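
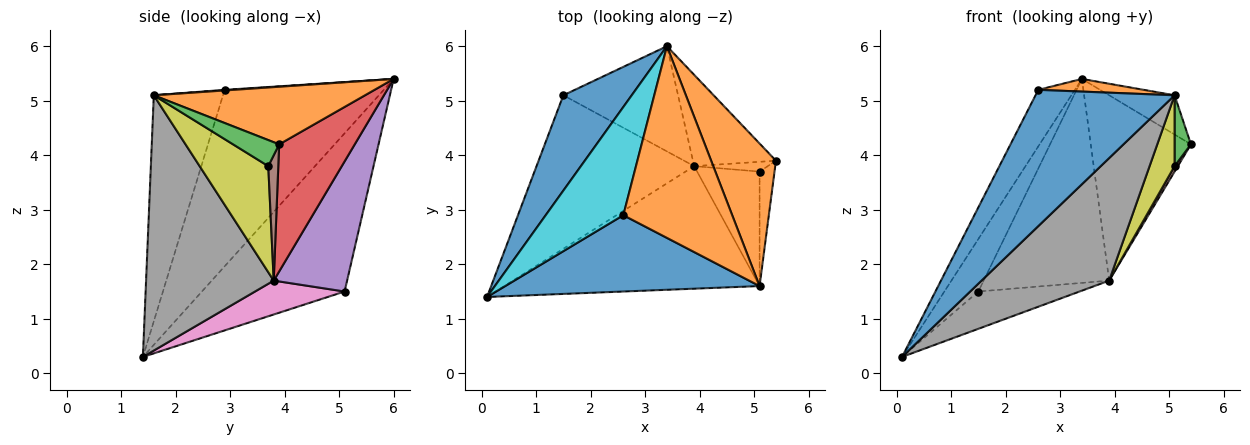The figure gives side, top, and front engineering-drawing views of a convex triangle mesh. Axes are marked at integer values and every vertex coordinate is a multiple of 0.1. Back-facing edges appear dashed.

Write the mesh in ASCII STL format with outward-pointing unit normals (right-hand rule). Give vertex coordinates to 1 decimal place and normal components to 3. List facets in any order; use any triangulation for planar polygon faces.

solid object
 facet normal -0.897 0.214 0.388
  outer loop
   vertex 1.5 5.1 1.5
   vertex 0.1 1.4 0.3
   vertex 3.4 6.0 5.4
  endloop
 endfacet
 facet normal 0.651 0.202 0.732
  outer loop
   vertex 5.1 1.6 5.1
   vertex 5.4 3.9 4.2
   vertex 3.4 6.0 5.4
  endloop
 endfacet
 facet normal 0.829 -0.294 -0.475
  outer loop
   vertex 5.1 3.7 3.8
   vertex 5.4 3.9 4.2
   vertex 5.1 1.6 5.1
  endloop
 endfacet
 facet normal 0.560 0.743 -0.366
  outer loop
   vertex 3.9 3.8 1.7
   vertex 3.4 6.0 5.4
   vertex 5.4 3.9 4.2
  endloop
 endfacet
 facet normal 0.461 0.789 -0.407
  outer loop
   vertex 3.9 3.8 1.7
   vertex 1.5 5.1 1.5
   vertex 3.4 6.0 5.4
  endloop
 endfacet
 facet normal 0.830 -0.271 -0.487
  outer loop
   vertex 3.9 3.8 1.7
   vertex 5.4 3.9 4.2
   vertex 5.1 3.7 3.8
  endloop
 endfacet
 facet normal 0.204 0.231 -0.951
  outer loop
   vertex 3.9 3.8 1.7
   vertex 0.1 1.4 0.3
   vertex 1.5 5.1 1.5
  endloop
 endfacet
 facet normal 0.577 -0.577 -0.577
  outer loop
   vertex 3.9 3.8 1.7
   vertex 5.1 1.6 5.1
   vertex 0.1 1.4 0.3
  endloop
 endfacet
 facet normal 0.822 -0.300 -0.484
  outer loop
   vertex 3.9 3.8 1.7
   vertex 5.1 3.7 3.8
   vertex 5.1 1.6 5.1
  endloop
 endfacet
 facet normal -0.896 0.206 0.394
  outer loop
   vertex 2.6 2.9 5.2
   vertex 3.4 6.0 5.4
   vertex 0.1 1.4 0.3
  endloop
 endfacet
 facet normal -0.398 -0.800 0.448
  outer loop
   vertex 2.6 2.9 5.2
   vertex 0.1 1.4 0.3
   vertex 5.1 1.6 5.1
  endloop
 endfacet
 facet normal 0.006 -0.066 0.998
  outer loop
   vertex 2.6 2.9 5.2
   vertex 5.1 1.6 5.1
   vertex 3.4 6.0 5.4
  endloop
 endfacet
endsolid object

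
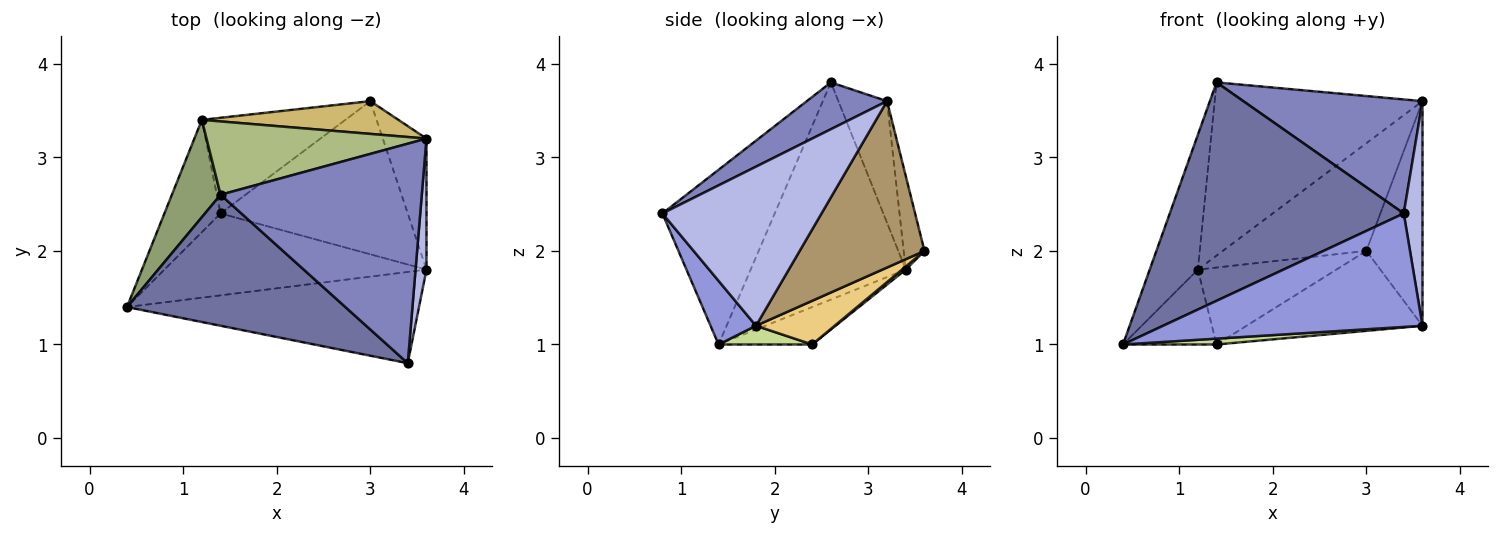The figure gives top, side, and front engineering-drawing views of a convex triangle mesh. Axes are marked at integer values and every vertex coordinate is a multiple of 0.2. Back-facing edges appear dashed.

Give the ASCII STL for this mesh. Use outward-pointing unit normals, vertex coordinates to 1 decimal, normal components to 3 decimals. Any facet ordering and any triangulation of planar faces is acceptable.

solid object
 facet normal -0.381 -0.793 0.476
  outer loop
   vertex 1.4 2.6 3.8
   vertex 0.4 1.4 1.0
   vertex 3.4 0.8 2.4
  endloop
 endfacet
 facet normal 0.202 -0.451 0.869
  outer loop
   vertex 1.4 2.6 3.8
   vertex 3.4 0.8 2.4
   vertex 3.6 3.2 3.6
  endloop
 endfacet
 facet normal 0.135 -0.772 -0.621
  outer loop
   vertex 3.6 1.8 1.2
   vertex 3.4 0.8 2.4
   vertex 0.4 1.4 1.0
  endloop
 endfacet
 facet normal 0.991 -0.117 0.068
  outer loop
   vertex 3.6 1.8 1.2
   vertex 3.6 3.2 3.6
   vertex 3.4 0.8 2.4
  endloop
 endfacet
 facet normal -0.934 0.290 0.209
  outer loop
   vertex 1.2 3.4 1.8
   vertex 0.4 1.4 1.0
   vertex 1.4 2.6 3.8
  endloop
 endfacet
 facet normal -0.211 0.900 0.381
  outer loop
   vertex 1.2 3.4 1.8
   vertex 1.4 2.6 3.8
   vertex 3.6 3.2 3.6
  endloop
 endfacet
 facet normal 0.071 -0.071 -0.995
  outer loop
   vertex 1.4 2.4 1.0
   vertex 3.6 1.8 1.2
   vertex 0.4 1.4 1.0
  endloop
 endfacet
 facet normal -0.485 0.485 -0.728
  outer loop
   vertex 1.4 2.4 1.0
   vertex 0.4 1.4 1.0
   vertex 1.2 3.4 1.8
  endloop
 endfacet
 facet normal 0.887 0.399 -0.233
  outer loop
   vertex 3.0 3.6 2.0
   vertex 3.6 3.2 3.6
   vertex 3.6 1.8 1.2
  endloop
 endfacet
 facet normal -0.137 0.948 0.288
  outer loop
   vertex 3.0 3.6 2.0
   vertex 1.2 3.4 1.8
   vertex 3.6 3.2 3.6
  endloop
 endfacet
 facet normal 0.203 0.453 -0.868
  outer loop
   vertex 3.0 3.6 2.0
   vertex 3.6 1.8 1.2
   vertex 1.4 2.4 1.0
  endloop
 endfacet
 facet normal 0.017 0.627 -0.779
  outer loop
   vertex 3.0 3.6 2.0
   vertex 1.4 2.4 1.0
   vertex 1.2 3.4 1.8
  endloop
 endfacet
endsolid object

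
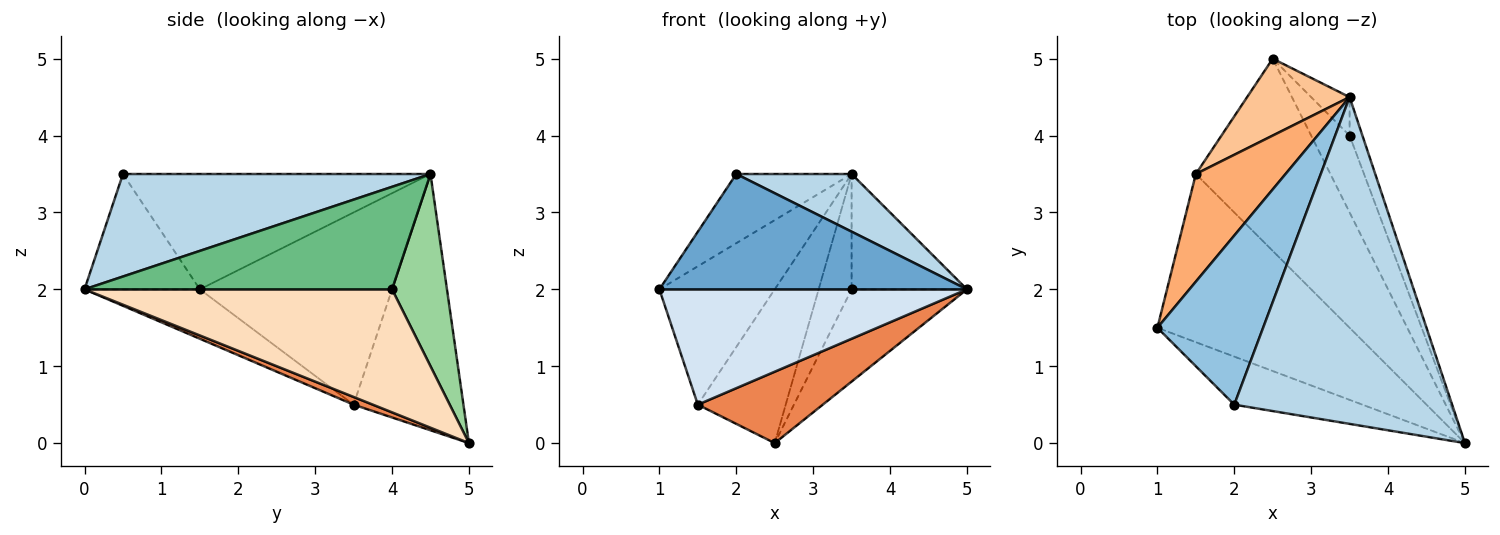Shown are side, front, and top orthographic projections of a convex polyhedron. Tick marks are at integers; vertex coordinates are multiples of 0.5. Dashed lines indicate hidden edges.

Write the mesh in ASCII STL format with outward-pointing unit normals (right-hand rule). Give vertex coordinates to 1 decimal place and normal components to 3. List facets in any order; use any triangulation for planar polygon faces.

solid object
 facet normal -0.327 -0.872 -0.363
  outer loop
   vertex 2.0 0.5 3.5
   vertex 1.0 1.5 2.0
   vertex 5.0 0.0 2.0
  endloop
 endfacet
 facet normal -0.711 0.266 0.651
  outer loop
   vertex 3.5 4.5 3.5
   vertex 1.0 1.5 2.0
   vertex 2.0 0.5 3.5
  endloop
 endfacet
 facet normal 0.420 -0.158 0.894
  outer loop
   vertex 3.5 4.5 3.5
   vertex 2.0 0.5 3.5
   vertex 5.0 0.0 2.0
  endloop
 endfacet
 facet normal -0.207 -0.553 -0.807
  outer loop
   vertex 1.5 3.5 0.5
   vertex 5.0 0.0 2.0
   vertex 1.0 1.5 2.0
  endloop
 endfacet
 facet normal 0.053 -0.348 -0.936
  outer loop
   vertex 1.5 3.5 0.5
   vertex 2.5 5.0 0.0
   vertex 5.0 0.0 2.0
  endloop
 endfacet
 facet normal -0.796 0.478 0.372
  outer loop
   vertex 1.5 3.5 0.5
   vertex 1.0 1.5 2.0
   vertex 3.5 4.5 3.5
  endloop
 endfacet
 facet normal -0.745 0.596 0.298
  outer loop
   vertex 1.5 3.5 0.5
   vertex 3.5 4.5 3.5
   vertex 2.5 5.0 0.0
  endloop
 endfacet
 facet normal 0.899 0.337 -0.281
  outer loop
   vertex 3.5 4.0 2.0
   vertex 5.0 0.0 2.0
   vertex 2.5 5.0 0.0
  endloop
 endfacet
 facet normal 0.930 0.349 -0.116
  outer loop
   vertex 3.5 4.0 2.0
   vertex 3.5 4.5 3.5
   vertex 5.0 0.0 2.0
  endloop
 endfacet
 facet normal 0.845 0.507 -0.169
  outer loop
   vertex 3.5 4.0 2.0
   vertex 2.5 5.0 0.0
   vertex 3.5 4.5 3.5
  endloop
 endfacet
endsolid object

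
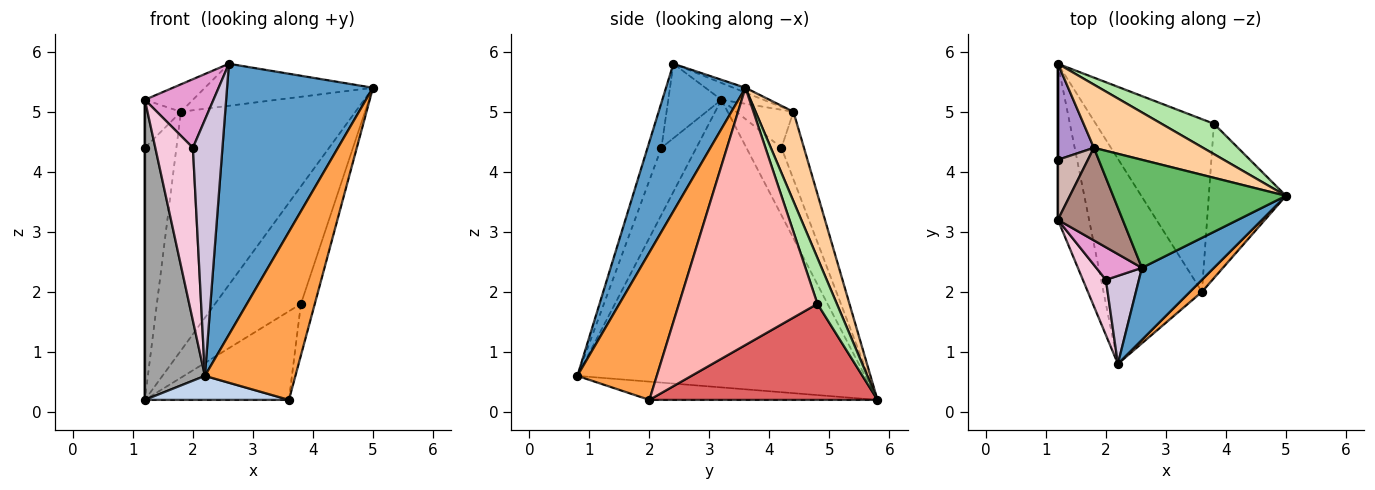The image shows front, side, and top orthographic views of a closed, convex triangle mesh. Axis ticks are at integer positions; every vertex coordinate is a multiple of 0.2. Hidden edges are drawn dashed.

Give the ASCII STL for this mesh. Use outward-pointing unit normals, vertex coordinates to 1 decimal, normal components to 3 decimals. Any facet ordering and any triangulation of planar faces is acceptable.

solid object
 facet normal 0.466 -0.855 0.227
  outer loop
   vertex 2.6 2.4 5.8
   vertex 2.2 0.8 0.6
   vertex 5.0 3.6 5.4
  endloop
 endfacet
 facet normal -0.181 -0.114 -0.977
  outer loop
   vertex 3.6 2.0 0.2
   vertex 2.2 0.8 0.6
   vertex 1.2 5.8 0.2
  endloop
 endfacet
 facet normal 0.659 -0.751 0.054
  outer loop
   vertex 3.6 2.0 0.2
   vertex 5.0 3.6 5.4
   vertex 2.2 0.8 0.6
  endloop
 endfacet
 facet normal 0.205 0.946 0.250
  outer loop
   vertex 1.8 4.4 5.0
   vertex 5.0 3.6 5.4
   vertex 1.2 5.8 0.2
  endloop
 endfacet
 facet normal -0.026 0.362 0.932
  outer loop
   vertex 1.8 4.4 5.0
   vertex 2.6 2.4 5.8
   vertex 5.0 3.6 5.4
  endloop
 endfacet
 facet normal 0.214 0.946 0.244
  outer loop
   vertex 3.8 4.8 1.8
   vertex 1.2 5.8 0.2
   vertex 5.0 3.6 5.4
  endloop
 endfacet
 facet normal 0.586 0.370 -0.721
  outer loop
   vertex 3.8 4.8 1.8
   vertex 3.6 2.0 0.2
   vertex 1.2 5.8 0.2
  endloop
 endfacet
 facet normal 0.953 0.095 -0.286
  outer loop
   vertex 3.8 4.8 1.8
   vertex 5.0 3.6 5.4
   vertex 3.6 2.0 0.2
  endloop
 endfacet
 facet normal -0.555 0.777 0.296
  outer loop
   vertex 1.2 4.2 4.4
   vertex 1.8 4.4 5.0
   vertex 1.2 5.8 0.2
  endloop
 endfacet
 facet normal -0.405 -0.865 0.297
  outer loop
   vertex 2.0 2.2 4.4
   vertex 2.2 0.8 0.6
   vertex 2.6 2.4 5.8
  endloop
 endfacet
 facet normal -0.241 0.276 0.930
  outer loop
   vertex 1.2 3.2 5.2
   vertex 2.6 2.4 5.8
   vertex 1.8 4.4 5.0
  endloop
 endfacet
 facet normal -0.703 0.444 0.555
  outer loop
   vertex 1.2 3.2 5.2
   vertex 1.8 4.4 5.0
   vertex 1.2 4.2 4.4
  endloop
 endfacet
 facet normal -0.573 -0.740 0.351
  outer loop
   vertex 1.2 3.2 5.2
   vertex 2.0 2.2 4.4
   vertex 2.6 2.4 5.8
  endloop
 endfacet
 facet normal -0.663 -0.713 0.228
  outer loop
   vertex 1.2 3.2 5.2
   vertex 2.2 0.8 0.6
   vertex 2.0 2.2 4.4
  endloop
 endfacet
 facet normal -0.973 -0.203 -0.106
  outer loop
   vertex 1.2 3.2 5.2
   vertex 1.2 5.8 0.2
   vertex 2.2 0.8 0.6
  endloop
 endfacet
 facet normal -1.000 0.000 0.000
  outer loop
   vertex 1.2 3.2 5.2
   vertex 1.2 4.2 4.4
   vertex 1.2 5.8 0.2
  endloop
 endfacet
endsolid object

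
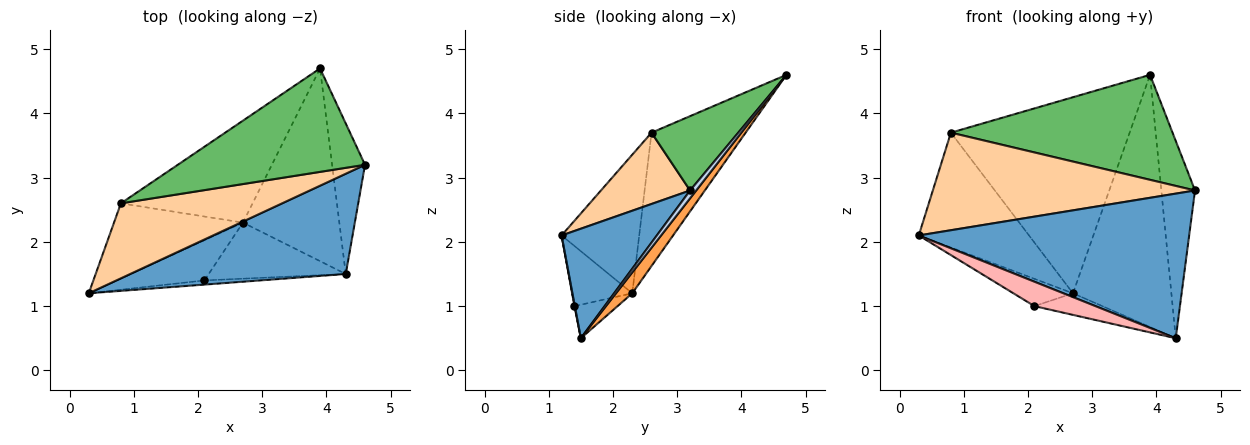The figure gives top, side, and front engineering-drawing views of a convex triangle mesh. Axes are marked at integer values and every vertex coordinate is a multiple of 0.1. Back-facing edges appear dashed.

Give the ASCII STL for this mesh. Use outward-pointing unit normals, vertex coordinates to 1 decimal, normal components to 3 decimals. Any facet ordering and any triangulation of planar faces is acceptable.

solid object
 facet normal 0.278 -0.789 0.547
  outer loop
   vertex 4.3 1.5 0.5
   vertex 4.6 3.2 2.8
   vertex 0.3 1.2 2.1
  endloop
 endfacet
 facet normal 0.143 0.787 -0.600
  outer loop
   vertex 4.3 1.5 0.5
   vertex 3.9 4.7 4.6
   vertex 4.6 3.2 2.8
  endloop
 endfacet
 facet normal 0.130 0.788 -0.602
  outer loop
   vertex 2.7 2.3 1.2
   vertex 3.9 4.7 4.6
   vertex 4.3 1.5 0.5
  endloop
 endfacet
 facet normal 0.260 -0.765 0.588
  outer loop
   vertex 0.8 2.6 3.7
   vertex 0.3 1.2 2.1
   vertex 4.6 3.2 2.8
  endloop
 endfacet
 facet normal 0.268 -0.686 0.676
  outer loop
   vertex 0.8 2.6 3.7
   vertex 4.6 3.2 2.8
   vertex 3.9 4.7 4.6
  endloop
 endfacet
 facet normal -0.507 0.721 -0.472
  outer loop
   vertex 0.8 2.6 3.7
   vertex 2.7 2.3 1.2
   vertex 0.3 1.2 2.1
  endloop
 endfacet
 facet normal -0.423 0.804 -0.418
  outer loop
   vertex 0.8 2.6 3.7
   vertex 3.9 4.7 4.6
   vertex 2.7 2.3 1.2
  endloop
 endfacet
 facet normal 0.006 -0.986 -0.169
  outer loop
   vertex 2.1 1.4 1.0
   vertex 4.3 1.5 0.5
   vertex 0.3 1.2 2.1
  endloop
 endfacet
 facet normal -0.494 0.489 -0.719
  outer loop
   vertex 2.1 1.4 1.0
   vertex 0.3 1.2 2.1
   vertex 2.7 2.3 1.2
  endloop
 endfacet
 facet normal -0.223 0.351 -0.910
  outer loop
   vertex 2.1 1.4 1.0
   vertex 2.7 2.3 1.2
   vertex 4.3 1.5 0.5
  endloop
 endfacet
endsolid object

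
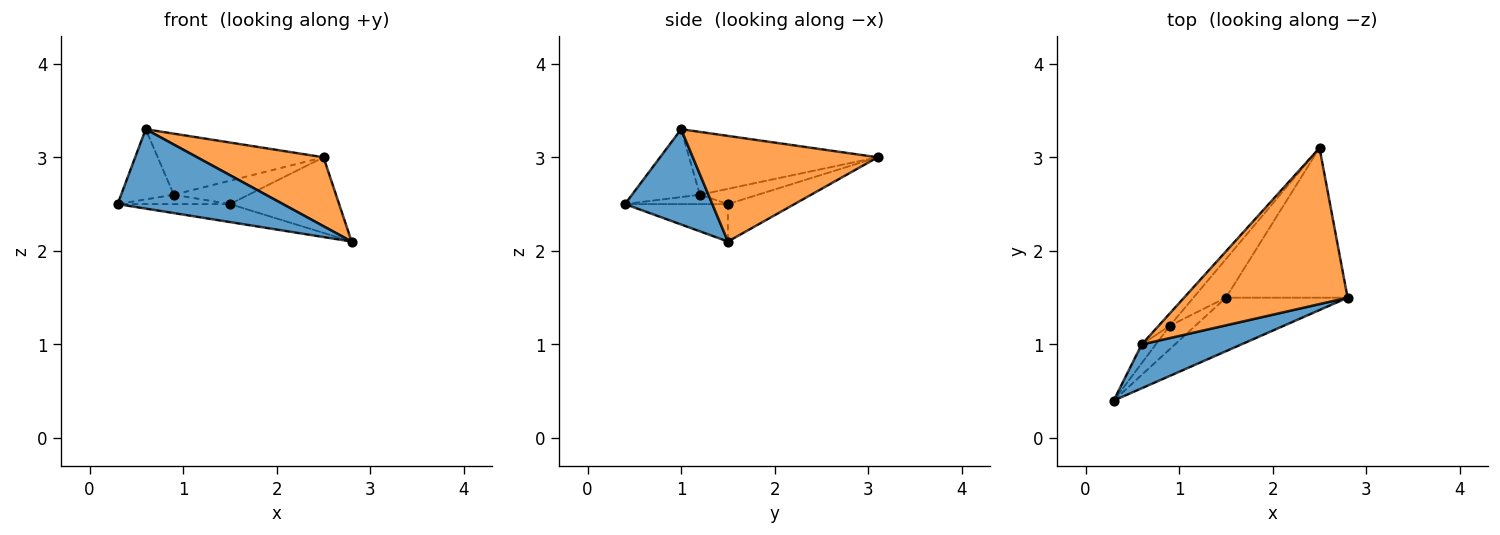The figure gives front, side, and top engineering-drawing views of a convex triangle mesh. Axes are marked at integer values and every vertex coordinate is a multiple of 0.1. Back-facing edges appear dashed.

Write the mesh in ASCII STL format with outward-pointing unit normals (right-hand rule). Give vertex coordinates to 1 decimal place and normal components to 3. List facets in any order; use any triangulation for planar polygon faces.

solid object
 facet normal 0.420 -0.795 0.439
  outer loop
   vertex 0.6 1.0 3.3
   vertex 0.3 0.4 2.5
   vertex 2.8 1.5 2.1
  endloop
 endfacet
 facet normal 0.509 -0.348 0.788
  outer loop
   vertex 0.6 1.0 3.3
   vertex 2.8 1.5 2.1
   vertex 2.5 3.1 3.0
  endloop
 endfacet
 facet normal -0.280 0.305 -0.910
  outer loop
   vertex 1.5 1.5 2.5
   vertex 2.8 1.5 2.1
   vertex 0.3 0.4 2.5
  endloop
 endfacet
 facet normal -0.265 0.435 -0.861
  outer loop
   vertex 1.5 1.5 2.5
   vertex 2.5 3.1 3.0
   vertex 2.8 1.5 2.1
  endloop
 endfacet
 facet normal -0.322 0.352 -0.879
  outer loop
   vertex 0.9 1.2 2.6
   vertex 1.5 1.5 2.5
   vertex 0.3 0.4 2.5
  endloop
 endfacet
 facet normal -0.373 0.481 -0.794
  outer loop
   vertex 0.9 1.2 2.6
   vertex 2.5 3.1 3.0
   vertex 1.5 1.5 2.5
  endloop
 endfacet
 facet normal -0.780 0.605 -0.161
  outer loop
   vertex 0.9 1.2 2.6
   vertex 0.3 0.4 2.5
   vertex 0.6 1.0 3.3
  endloop
 endfacet
 facet normal -0.744 0.655 -0.132
  outer loop
   vertex 0.9 1.2 2.6
   vertex 0.6 1.0 3.3
   vertex 2.5 3.1 3.0
  endloop
 endfacet
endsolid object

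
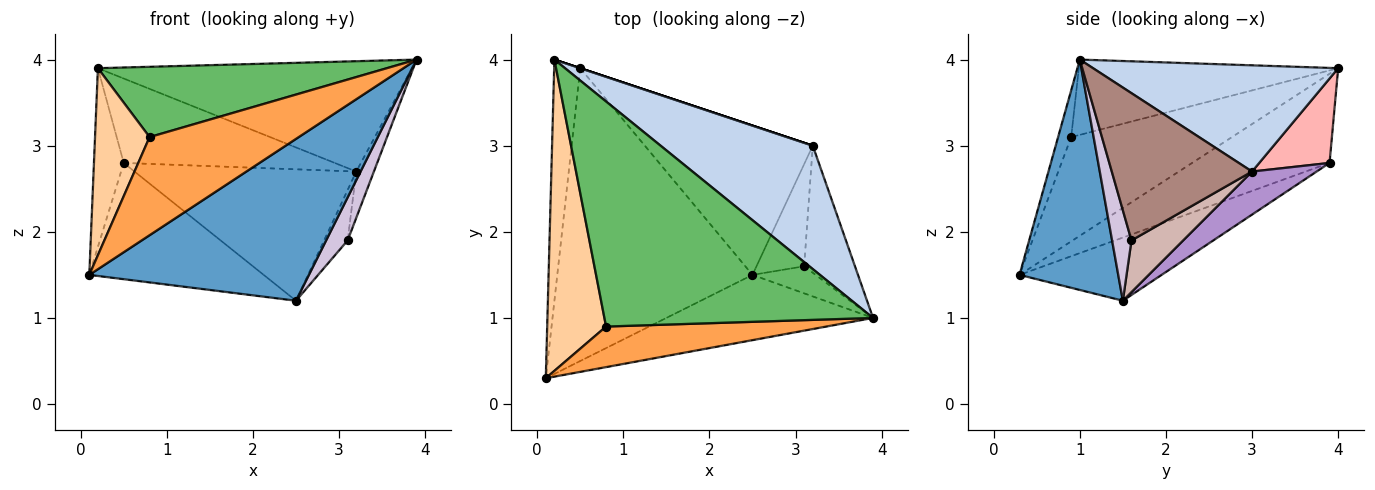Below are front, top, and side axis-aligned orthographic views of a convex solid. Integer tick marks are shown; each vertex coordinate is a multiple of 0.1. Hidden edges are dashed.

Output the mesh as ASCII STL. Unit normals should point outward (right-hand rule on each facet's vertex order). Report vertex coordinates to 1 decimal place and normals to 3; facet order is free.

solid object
 facet normal 0.385 -0.856 -0.345
  outer loop
   vertex 2.5 1.5 1.2
   vertex 3.9 1.0 4.0
   vertex 0.1 0.3 1.5
  endloop
 endfacet
 facet normal 0.462 0.591 0.661
  outer loop
   vertex 3.2 3.0 2.7
   vertex 0.2 4.0 3.9
   vertex 3.9 1.0 4.0
  endloop
 endfacet
 facet normal -0.081 -0.921 0.381
  outer loop
   vertex 0.8 0.9 3.1
   vertex 0.1 0.3 1.5
   vertex 3.9 1.0 4.0
  endloop
 endfacet
 facet normal -0.835 -0.283 0.472
  outer loop
   vertex 0.8 0.9 3.1
   vertex 0.2 4.0 3.9
   vertex 0.1 0.3 1.5
  endloop
 endfacet
 facet normal -0.258 -0.288 0.922
  outer loop
   vertex 0.8 0.9 3.1
   vertex 3.9 1.0 4.0
   vertex 0.2 4.0 3.9
  endloop
 endfacet
 facet normal -0.940 0.204 -0.275
  outer loop
   vertex 0.5 3.9 2.8
   vertex 0.1 0.3 1.5
   vertex 0.2 4.0 3.9
  endloop
 endfacet
 facet normal -0.288 0.353 -0.890
  outer loop
   vertex 0.5 3.9 2.8
   vertex 2.5 1.5 1.2
   vertex 0.1 0.3 1.5
  endloop
 endfacet
 facet normal 0.316 0.949 0.000
  outer loop
   vertex 0.5 3.9 2.8
   vertex 0.2 4.0 3.9
   vertex 3.2 3.0 2.7
  endloop
 endfacet
 facet normal 0.189 0.649 -0.737
  outer loop
   vertex 0.5 3.9 2.8
   vertex 3.2 3.0 2.7
   vertex 2.5 1.5 1.2
  endloop
 endfacet
 facet normal 0.606 -0.673 -0.423
  outer loop
   vertex 3.1 1.6 1.9
   vertex 3.9 1.0 4.0
   vertex 2.5 1.5 1.2
  endloop
 endfacet
 facet normal 0.939 0.118 -0.324
  outer loop
   vertex 3.1 1.6 1.9
   vertex 3.2 3.0 2.7
   vertex 3.9 1.0 4.0
  endloop
 endfacet
 facet normal 0.697 0.318 -0.643
  outer loop
   vertex 3.1 1.6 1.9
   vertex 2.5 1.5 1.2
   vertex 3.2 3.0 2.7
  endloop
 endfacet
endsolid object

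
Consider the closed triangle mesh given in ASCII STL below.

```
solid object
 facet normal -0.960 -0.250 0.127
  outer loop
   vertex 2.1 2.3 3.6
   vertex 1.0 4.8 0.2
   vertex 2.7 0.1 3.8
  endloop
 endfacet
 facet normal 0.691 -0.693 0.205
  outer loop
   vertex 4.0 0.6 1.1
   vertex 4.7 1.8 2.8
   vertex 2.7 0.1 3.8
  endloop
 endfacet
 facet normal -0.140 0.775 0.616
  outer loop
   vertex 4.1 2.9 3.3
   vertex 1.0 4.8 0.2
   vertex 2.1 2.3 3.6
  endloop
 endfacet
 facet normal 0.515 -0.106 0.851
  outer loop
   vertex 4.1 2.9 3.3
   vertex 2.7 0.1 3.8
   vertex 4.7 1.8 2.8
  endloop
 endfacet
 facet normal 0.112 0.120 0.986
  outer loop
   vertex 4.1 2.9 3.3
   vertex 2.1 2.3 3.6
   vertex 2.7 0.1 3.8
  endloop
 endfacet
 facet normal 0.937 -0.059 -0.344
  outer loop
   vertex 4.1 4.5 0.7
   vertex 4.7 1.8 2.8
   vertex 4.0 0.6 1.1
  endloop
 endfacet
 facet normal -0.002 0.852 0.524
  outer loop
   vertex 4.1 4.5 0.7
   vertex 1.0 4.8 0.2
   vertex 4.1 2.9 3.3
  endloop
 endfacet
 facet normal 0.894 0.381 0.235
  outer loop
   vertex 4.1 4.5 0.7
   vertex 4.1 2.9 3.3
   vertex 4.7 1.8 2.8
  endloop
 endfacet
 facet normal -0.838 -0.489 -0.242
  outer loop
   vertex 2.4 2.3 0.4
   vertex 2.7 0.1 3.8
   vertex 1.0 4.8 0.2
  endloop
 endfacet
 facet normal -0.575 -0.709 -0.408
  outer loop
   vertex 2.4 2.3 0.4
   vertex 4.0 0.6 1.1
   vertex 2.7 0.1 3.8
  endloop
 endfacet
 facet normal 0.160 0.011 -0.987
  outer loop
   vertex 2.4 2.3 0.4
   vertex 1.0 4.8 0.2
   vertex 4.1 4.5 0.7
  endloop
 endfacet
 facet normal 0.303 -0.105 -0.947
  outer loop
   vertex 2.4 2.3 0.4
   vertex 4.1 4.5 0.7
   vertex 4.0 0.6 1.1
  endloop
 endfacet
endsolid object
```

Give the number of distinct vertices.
8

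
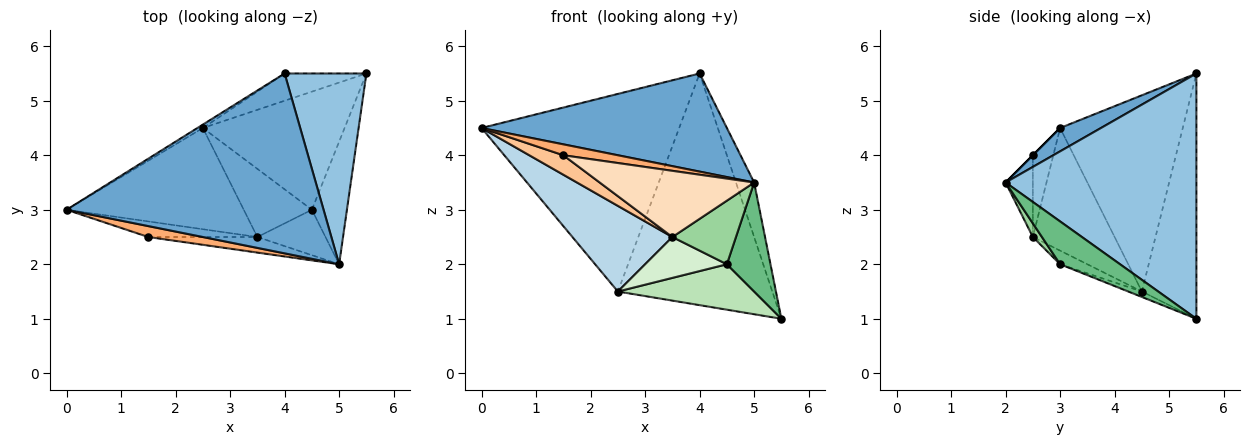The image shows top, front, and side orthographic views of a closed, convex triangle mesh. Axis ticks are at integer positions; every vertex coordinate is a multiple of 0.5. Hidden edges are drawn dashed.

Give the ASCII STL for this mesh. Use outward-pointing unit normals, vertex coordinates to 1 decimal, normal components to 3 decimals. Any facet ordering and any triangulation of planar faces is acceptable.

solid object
 facet normal 0.080 -0.477 0.875
  outer loop
   vertex 4.0 5.5 5.5
   vertex 0.0 3.0 4.5
   vertex 5.0 2.0 3.5
  endloop
 endfacet
 facet normal 0.945 0.090 0.315
  outer loop
   vertex 4.0 5.5 5.5
   vertex 5.0 2.0 3.5
   vertex 5.5 5.5 1.0
  endloop
 endfacet
 facet normal -0.467 -0.571 -0.675
  outer loop
   vertex 2.5 4.5 1.5
   vertex 3.5 2.5 2.5
   vertex 0.0 3.0 4.5
  endloop
 endfacet
 facet normal -0.527 0.850 -0.015
  outer loop
   vertex 2.5 4.5 1.5
   vertex 0.0 3.0 4.5
   vertex 4.0 5.5 5.5
  endloop
 endfacet
 facet normal -0.331 0.937 -0.110
  outer loop
   vertex 2.5 4.5 1.5
   vertex 4.0 5.5 5.5
   vertex 5.5 5.5 1.0
  endloop
 endfacet
 facet normal 0.000 -0.707 0.707
  outer loop
   vertex 1.5 2.5 4.0
   vertex 5.0 2.0 3.5
   vertex 0.0 3.0 4.5
  endloop
 endfacet
 facet normal -0.424 -0.707 -0.566
  outer loop
   vertex 1.5 2.5 4.0
   vertex 0.0 3.0 4.5
   vertex 3.5 2.5 2.5
  endloop
 endfacet
 facet normal -0.169 -0.959 -0.226
  outer loop
   vertex 1.5 2.5 4.0
   vertex 3.5 2.5 2.5
   vertex 5.0 2.0 3.5
  endloop
 endfacet
 facet normal 0.674 -0.491 -0.552
  outer loop
   vertex 4.5 3.0 2.0
   vertex 5.5 5.5 1.0
   vertex 5.0 2.0 3.5
  endloop
 endfacet
 facet normal 0.115 -0.808 -0.577
  outer loop
   vertex 4.5 3.0 2.0
   vertex 5.0 2.0 3.5
   vertex 3.5 2.5 2.5
  endloop
 endfacet
 facet normal -0.036 -0.359 -0.933
  outer loop
   vertex 4.5 3.0 2.0
   vertex 2.5 4.5 1.5
   vertex 5.5 5.5 1.0
  endloop
 endfacet
 facet normal -0.169 -0.507 -0.845
  outer loop
   vertex 4.5 3.0 2.0
   vertex 3.5 2.5 2.5
   vertex 2.5 4.5 1.5
  endloop
 endfacet
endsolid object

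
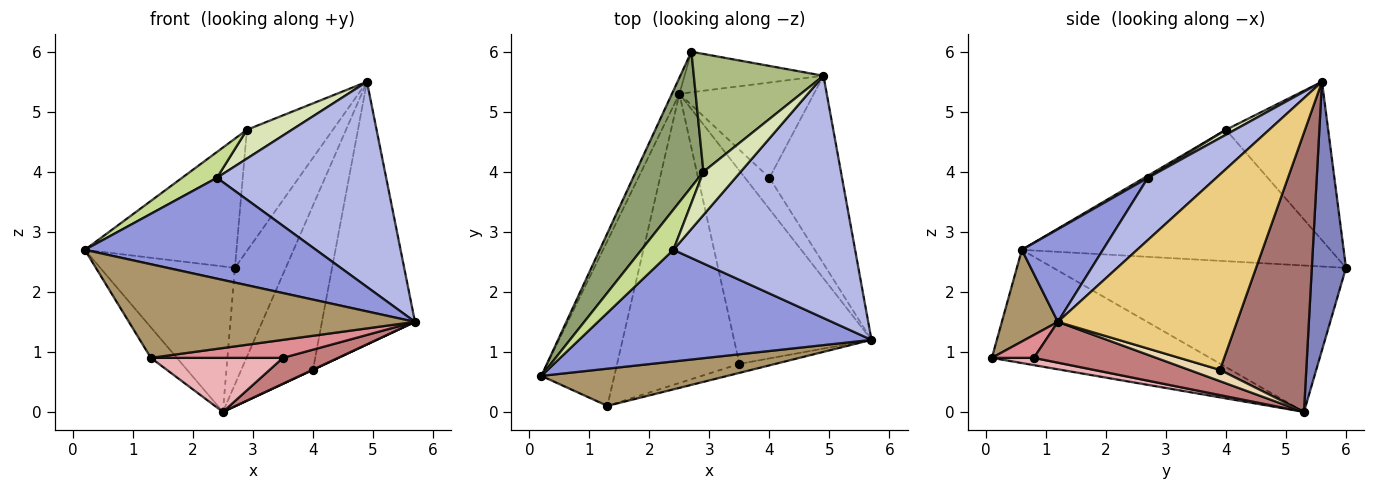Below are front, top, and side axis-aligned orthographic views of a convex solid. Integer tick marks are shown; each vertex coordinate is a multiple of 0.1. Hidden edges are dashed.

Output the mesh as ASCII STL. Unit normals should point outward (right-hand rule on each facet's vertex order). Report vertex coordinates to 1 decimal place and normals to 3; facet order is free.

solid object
 facet normal -0.907 0.418 -0.046
  outer loop
   vertex 2.5 5.3 0.0
   vertex 0.2 0.6 2.7
   vertex 2.7 6.0 2.4
  endloop
 endfacet
 facet normal 0.536 0.798 -0.277
  outer loop
   vertex 2.5 5.3 0.0
   vertex 2.7 6.0 2.4
   vertex 4.9 5.6 5.5
  endloop
 endfacet
 facet normal 0.229 -0.653 0.722
  outer loop
   vertex 2.4 2.7 3.9
   vertex 0.2 0.6 2.7
   vertex 5.7 1.2 1.5
  endloop
 endfacet
 facet normal 0.253 -0.625 0.738
  outer loop
   vertex 2.4 2.7 3.9
   vertex 5.7 1.2 1.5
   vertex 4.9 5.6 5.5
  endloop
 endfacet
 facet normal -0.815 0.401 0.419
  outer loop
   vertex 2.9 4.0 4.7
   vertex 2.7 6.0 2.4
   vertex 0.2 0.6 2.7
  endloop
 endfacet
 facet normal -0.649 0.545 0.531
  outer loop
   vertex 2.9 4.0 4.7
   vertex 4.9 5.6 5.5
   vertex 2.7 6.0 2.4
  endloop
 endfacet
 facet normal 0.056 -0.539 0.841
  outer loop
   vertex 2.9 4.0 4.7
   vertex 0.2 0.6 2.7
   vertex 2.4 2.7 3.9
  endloop
 endfacet
 facet normal 0.110 -0.551 0.827
  outer loop
   vertex 2.9 4.0 4.7
   vertex 2.4 2.7 3.9
   vertex 4.9 5.6 5.5
  endloop
 endfacet
 facet normal 0.179 -0.914 0.363
  outer loop
   vertex 1.3 0.1 0.9
   vertex 5.7 1.2 1.5
   vertex 0.2 0.6 2.7
  endloop
 endfacet
 facet normal -0.836 0.100 -0.539
  outer loop
   vertex 1.3 0.1 0.9
   vertex 0.2 0.6 2.7
   vertex 2.5 5.3 0.0
  endloop
 endfacet
 facet normal 0.843 0.438 -0.313
  outer loop
   vertex 4.0 3.9 0.7
   vertex 4.9 5.6 5.5
   vertex 5.7 1.2 1.5
  endloop
 endfacet
 facet normal 0.419 -0.005 -0.908
  outer loop
   vertex 4.0 3.9 0.7
   vertex 5.7 1.2 1.5
   vertex 2.5 5.3 0.0
  endloop
 endfacet
 facet normal 0.721 0.599 -0.347
  outer loop
   vertex 4.0 3.9 0.7
   vertex 2.5 5.3 0.0
   vertex 4.9 5.6 5.5
  endloop
 endfacet
 facet normal 0.282 -0.127 -0.951
  outer loop
   vertex 3.5 0.8 0.9
   vertex 2.5 5.3 0.0
   vertex 5.7 1.2 1.5
  endloop
 endfacet
 facet normal 0.274 -0.860 -0.430
  outer loop
   vertex 3.5 0.8 0.9
   vertex 5.7 1.2 1.5
   vertex 1.3 0.1 0.9
  endloop
 endfacet
 facet normal 0.058 -0.183 -0.981
  outer loop
   vertex 3.5 0.8 0.9
   vertex 1.3 0.1 0.9
   vertex 2.5 5.3 0.0
  endloop
 endfacet
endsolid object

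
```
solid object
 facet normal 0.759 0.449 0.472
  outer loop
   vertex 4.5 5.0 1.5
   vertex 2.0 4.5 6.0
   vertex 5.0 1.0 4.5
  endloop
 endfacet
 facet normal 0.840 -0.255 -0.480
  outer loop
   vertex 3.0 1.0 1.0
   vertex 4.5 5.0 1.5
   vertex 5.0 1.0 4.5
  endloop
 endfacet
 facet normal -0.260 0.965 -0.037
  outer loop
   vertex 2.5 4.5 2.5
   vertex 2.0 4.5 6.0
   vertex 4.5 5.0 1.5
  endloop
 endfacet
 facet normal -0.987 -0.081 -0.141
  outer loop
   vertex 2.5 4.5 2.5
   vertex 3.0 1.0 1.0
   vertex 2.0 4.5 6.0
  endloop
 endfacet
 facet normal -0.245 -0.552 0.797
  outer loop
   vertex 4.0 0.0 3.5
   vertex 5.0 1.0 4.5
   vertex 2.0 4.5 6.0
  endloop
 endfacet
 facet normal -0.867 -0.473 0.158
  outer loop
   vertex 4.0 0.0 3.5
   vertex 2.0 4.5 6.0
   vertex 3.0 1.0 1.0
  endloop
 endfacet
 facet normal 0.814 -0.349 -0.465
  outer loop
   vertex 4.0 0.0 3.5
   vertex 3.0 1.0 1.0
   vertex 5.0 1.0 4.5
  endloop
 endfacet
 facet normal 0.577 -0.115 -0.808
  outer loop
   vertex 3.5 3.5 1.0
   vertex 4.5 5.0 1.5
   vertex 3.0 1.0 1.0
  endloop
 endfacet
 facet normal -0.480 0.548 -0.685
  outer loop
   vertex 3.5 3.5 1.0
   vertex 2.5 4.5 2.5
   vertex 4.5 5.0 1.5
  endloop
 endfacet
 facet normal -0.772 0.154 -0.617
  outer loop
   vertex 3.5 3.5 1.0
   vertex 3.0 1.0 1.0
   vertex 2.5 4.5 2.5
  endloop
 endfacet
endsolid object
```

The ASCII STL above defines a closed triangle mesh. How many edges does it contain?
15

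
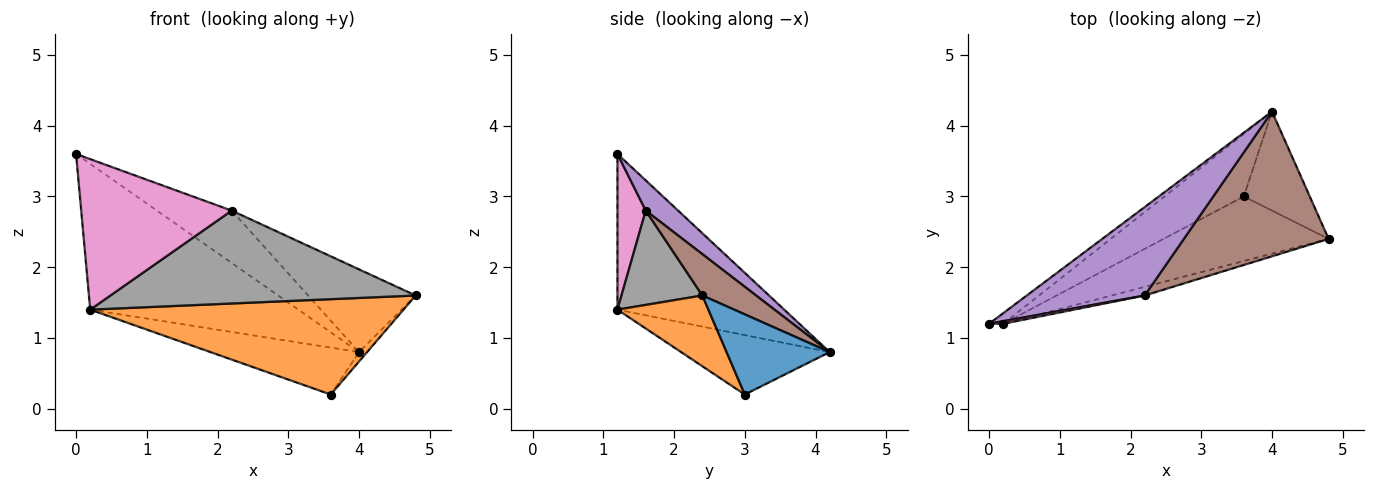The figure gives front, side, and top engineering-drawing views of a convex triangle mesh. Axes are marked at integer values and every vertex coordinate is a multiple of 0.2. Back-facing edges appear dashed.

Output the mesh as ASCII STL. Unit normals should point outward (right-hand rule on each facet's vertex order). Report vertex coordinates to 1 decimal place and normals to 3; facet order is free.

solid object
 facet normal 0.771 0.060 -0.635
  outer loop
   vertex 3.6 3.0 0.2
   vertex 4.0 4.2 0.8
   vertex 4.8 2.4 1.6
  endloop
 endfacet
 facet normal 0.234 -0.805 -0.545
  outer loop
   vertex 0.2 1.2 1.4
   vertex 3.6 3.0 0.2
   vertex 4.8 2.4 1.6
  endloop
 endfacet
 facet normal -0.624 0.779 -0.057
  outer loop
   vertex 0.2 1.2 1.4
   vertex 0.0 1.2 3.6
   vertex 4.0 4.2 0.8
  endloop
 endfacet
 facet normal -0.514 0.514 -0.686
  outer loop
   vertex 0.2 1.2 1.4
   vertex 4.0 4.2 0.8
   vertex 3.6 3.0 0.2
  endloop
 endfacet
 facet normal 0.215 0.497 0.840
  outer loop
   vertex 2.2 1.6 2.8
   vertex 4.0 4.2 0.8
   vertex 0.0 1.2 3.6
  endloop
 endfacet
 facet normal 0.241 0.482 0.843
  outer loop
   vertex 2.2 1.6 2.8
   vertex 4.8 2.4 1.6
   vertex 4.0 4.2 0.8
  endloop
 endfacet
 facet normal 0.185 -0.983 0.017
  outer loop
   vertex 2.2 1.6 2.8
   vertex 0.0 1.2 3.6
   vertex 0.2 1.2 1.4
  endloop
 endfacet
 facet normal 0.255 -0.963 -0.089
  outer loop
   vertex 2.2 1.6 2.8
   vertex 0.2 1.2 1.4
   vertex 4.8 2.4 1.6
  endloop
 endfacet
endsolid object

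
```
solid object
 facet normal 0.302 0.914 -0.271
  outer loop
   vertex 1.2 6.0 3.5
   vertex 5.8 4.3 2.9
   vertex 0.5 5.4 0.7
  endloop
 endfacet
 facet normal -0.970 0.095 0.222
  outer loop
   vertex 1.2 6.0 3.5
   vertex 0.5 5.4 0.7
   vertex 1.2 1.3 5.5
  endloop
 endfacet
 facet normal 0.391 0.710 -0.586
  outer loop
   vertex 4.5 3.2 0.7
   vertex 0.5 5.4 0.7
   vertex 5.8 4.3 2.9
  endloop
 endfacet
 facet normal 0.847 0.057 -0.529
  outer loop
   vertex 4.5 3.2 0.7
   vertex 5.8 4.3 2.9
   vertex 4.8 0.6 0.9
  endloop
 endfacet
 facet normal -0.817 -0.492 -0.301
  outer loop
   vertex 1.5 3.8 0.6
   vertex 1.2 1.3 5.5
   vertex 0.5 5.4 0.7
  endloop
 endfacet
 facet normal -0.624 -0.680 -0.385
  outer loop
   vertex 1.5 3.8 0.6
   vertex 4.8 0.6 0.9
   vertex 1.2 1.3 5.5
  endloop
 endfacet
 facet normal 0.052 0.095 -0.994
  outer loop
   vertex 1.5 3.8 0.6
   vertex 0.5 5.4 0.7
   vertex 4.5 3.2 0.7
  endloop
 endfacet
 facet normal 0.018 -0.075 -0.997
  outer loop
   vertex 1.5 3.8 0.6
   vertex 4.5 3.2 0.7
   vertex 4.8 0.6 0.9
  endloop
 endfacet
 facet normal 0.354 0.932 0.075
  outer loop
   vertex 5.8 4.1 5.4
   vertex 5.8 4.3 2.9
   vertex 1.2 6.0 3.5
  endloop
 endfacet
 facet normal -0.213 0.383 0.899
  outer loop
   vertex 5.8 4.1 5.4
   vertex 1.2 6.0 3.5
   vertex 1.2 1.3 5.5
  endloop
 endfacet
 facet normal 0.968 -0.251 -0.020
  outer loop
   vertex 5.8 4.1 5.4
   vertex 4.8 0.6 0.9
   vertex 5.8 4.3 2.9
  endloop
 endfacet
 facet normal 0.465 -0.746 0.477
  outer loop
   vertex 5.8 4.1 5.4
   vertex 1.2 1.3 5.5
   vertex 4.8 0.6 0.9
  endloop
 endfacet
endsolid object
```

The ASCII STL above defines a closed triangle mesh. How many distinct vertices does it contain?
8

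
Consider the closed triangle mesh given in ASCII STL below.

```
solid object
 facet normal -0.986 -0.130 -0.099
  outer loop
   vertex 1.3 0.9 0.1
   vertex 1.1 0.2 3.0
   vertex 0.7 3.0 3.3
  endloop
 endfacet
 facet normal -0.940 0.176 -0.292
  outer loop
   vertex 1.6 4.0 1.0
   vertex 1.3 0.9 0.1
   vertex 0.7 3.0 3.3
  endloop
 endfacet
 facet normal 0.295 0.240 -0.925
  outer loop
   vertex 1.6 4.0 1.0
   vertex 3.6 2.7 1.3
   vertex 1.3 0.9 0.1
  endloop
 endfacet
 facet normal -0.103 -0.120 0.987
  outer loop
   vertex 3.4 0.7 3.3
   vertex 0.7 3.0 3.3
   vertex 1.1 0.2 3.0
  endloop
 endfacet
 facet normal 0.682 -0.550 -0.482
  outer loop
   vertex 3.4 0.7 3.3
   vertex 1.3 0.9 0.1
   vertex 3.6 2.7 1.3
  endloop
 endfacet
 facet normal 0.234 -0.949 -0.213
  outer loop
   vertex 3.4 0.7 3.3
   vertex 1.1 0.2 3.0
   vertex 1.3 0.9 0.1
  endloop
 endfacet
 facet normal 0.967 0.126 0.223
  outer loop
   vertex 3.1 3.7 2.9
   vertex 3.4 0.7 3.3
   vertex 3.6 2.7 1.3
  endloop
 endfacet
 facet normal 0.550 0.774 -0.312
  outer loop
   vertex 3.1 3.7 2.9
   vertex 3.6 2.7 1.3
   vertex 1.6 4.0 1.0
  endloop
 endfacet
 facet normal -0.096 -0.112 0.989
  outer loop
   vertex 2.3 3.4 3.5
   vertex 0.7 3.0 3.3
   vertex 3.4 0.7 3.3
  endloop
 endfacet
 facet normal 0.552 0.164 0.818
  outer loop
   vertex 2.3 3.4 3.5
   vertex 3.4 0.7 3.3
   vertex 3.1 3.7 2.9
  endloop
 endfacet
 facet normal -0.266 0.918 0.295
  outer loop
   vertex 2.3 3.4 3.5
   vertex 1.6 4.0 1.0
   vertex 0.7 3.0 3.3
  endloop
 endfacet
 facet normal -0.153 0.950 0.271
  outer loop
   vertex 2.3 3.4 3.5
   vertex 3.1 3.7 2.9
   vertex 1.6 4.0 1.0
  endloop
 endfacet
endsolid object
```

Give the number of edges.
18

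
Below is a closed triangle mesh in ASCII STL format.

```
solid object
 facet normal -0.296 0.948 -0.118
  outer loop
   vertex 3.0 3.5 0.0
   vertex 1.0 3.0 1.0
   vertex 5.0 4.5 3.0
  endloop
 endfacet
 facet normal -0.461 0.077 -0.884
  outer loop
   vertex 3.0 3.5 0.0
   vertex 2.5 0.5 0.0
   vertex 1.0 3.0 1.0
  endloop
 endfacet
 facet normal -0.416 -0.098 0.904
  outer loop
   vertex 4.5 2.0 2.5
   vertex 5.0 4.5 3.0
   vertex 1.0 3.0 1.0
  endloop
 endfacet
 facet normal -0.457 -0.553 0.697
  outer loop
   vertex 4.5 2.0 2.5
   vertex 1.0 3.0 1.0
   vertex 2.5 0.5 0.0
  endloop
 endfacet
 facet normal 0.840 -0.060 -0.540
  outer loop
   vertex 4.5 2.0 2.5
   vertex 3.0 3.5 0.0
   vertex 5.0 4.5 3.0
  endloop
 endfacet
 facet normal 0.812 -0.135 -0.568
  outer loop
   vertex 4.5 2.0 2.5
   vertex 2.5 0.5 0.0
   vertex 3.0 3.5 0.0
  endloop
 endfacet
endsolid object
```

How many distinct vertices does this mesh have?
5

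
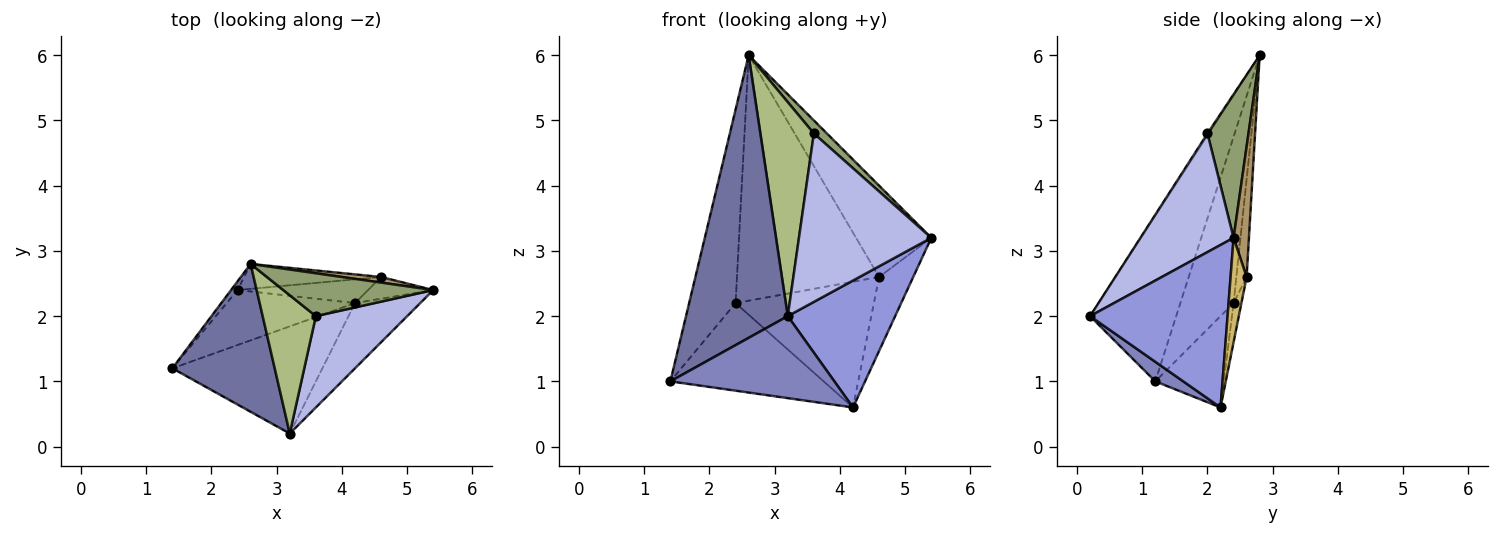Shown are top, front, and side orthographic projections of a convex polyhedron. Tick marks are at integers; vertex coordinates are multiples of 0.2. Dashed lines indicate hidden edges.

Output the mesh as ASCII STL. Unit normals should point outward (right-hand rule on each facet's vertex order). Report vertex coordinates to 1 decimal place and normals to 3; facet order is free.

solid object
 facet normal -0.600 -0.709 0.371
  outer loop
   vertex 2.6 2.8 6.0
   vertex 1.4 1.2 1.0
   vertex 3.2 0.2 2.0
  endloop
 endfacet
 facet normal 0.103 -0.604 -0.790
  outer loop
   vertex 4.2 2.2 0.6
   vertex 3.2 0.2 2.0
   vertex 1.4 1.2 1.0
  endloop
 endfacet
 facet normal 0.751 -0.587 -0.302
  outer loop
   vertex 4.2 2.2 0.6
   vertex 5.4 2.4 3.2
   vertex 3.2 0.2 2.0
  endloop
 endfacet
 facet normal 0.526 -0.747 0.405
  outer loop
   vertex 3.6 2.0 4.8
   vertex 3.2 0.2 2.0
   vertex 5.4 2.4 3.2
  endloop
 endfacet
 facet normal 0.675 -0.215 0.706
  outer loop
   vertex 3.6 2.0 4.8
   vertex 5.4 2.4 3.2
   vertex 2.6 2.8 6.0
  endloop
 endfacet
 facet normal -0.020 -0.840 0.543
  outer loop
   vertex 3.6 2.0 4.8
   vertex 2.6 2.8 6.0
   vertex 3.2 0.2 2.0
  endloop
 endfacet
 facet normal -0.753 0.657 -0.030
  outer loop
   vertex 2.4 2.4 2.2
   vertex 1.4 1.2 1.0
   vertex 2.6 2.8 6.0
  endloop
 endfacet
 facet normal -0.354 0.792 -0.497
  outer loop
   vertex 2.4 2.4 2.2
   vertex 4.2 2.2 0.6
   vertex 1.4 1.2 1.0
  endloop
 endfacet
 facet normal 0.200 0.978 0.060
  outer loop
   vertex 4.6 2.6 2.6
   vertex 2.6 2.8 6.0
   vertex 5.4 2.4 3.2
  endloop
 endfacet
 facet normal 0.411 0.874 -0.257
  outer loop
   vertex 4.6 2.6 2.6
   vertex 5.4 2.4 3.2
   vertex 4.2 2.2 0.6
  endloop
 endfacet
 facet normal -0.072 0.992 -0.101
  outer loop
   vertex 4.6 2.6 2.6
   vertex 2.4 2.4 2.2
   vertex 2.6 2.8 6.0
  endloop
 endfacet
 facet normal -0.056 0.981 -0.185
  outer loop
   vertex 4.6 2.6 2.6
   vertex 4.2 2.2 0.6
   vertex 2.4 2.4 2.2
  endloop
 endfacet
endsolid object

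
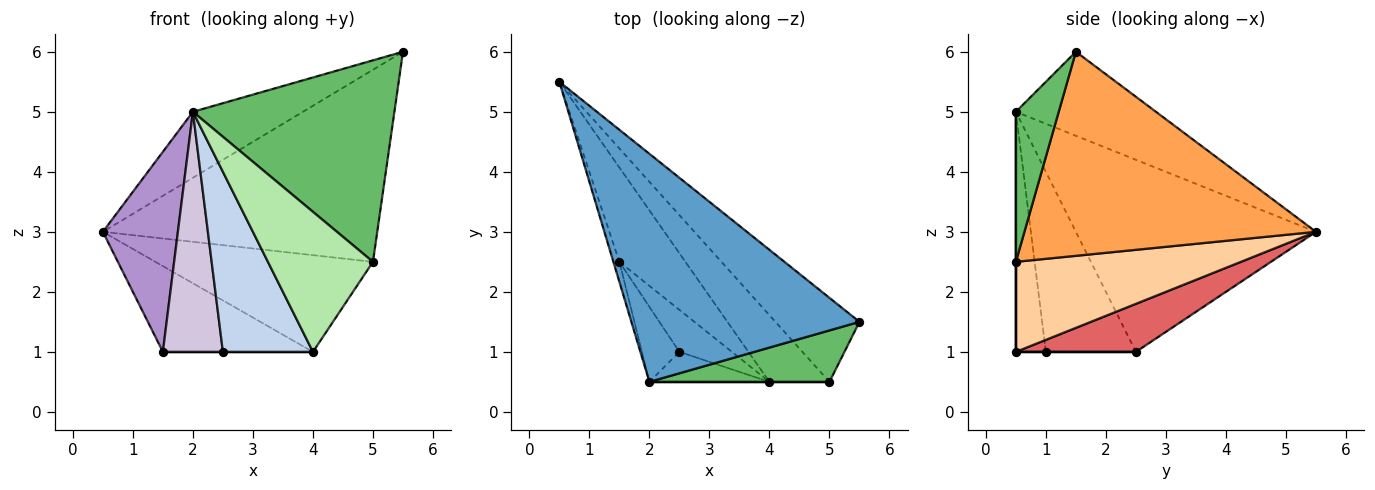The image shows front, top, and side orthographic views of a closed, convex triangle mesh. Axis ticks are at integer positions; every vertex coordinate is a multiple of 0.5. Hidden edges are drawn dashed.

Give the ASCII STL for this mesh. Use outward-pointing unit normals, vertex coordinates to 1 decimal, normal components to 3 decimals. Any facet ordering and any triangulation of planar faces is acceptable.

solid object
 facet normal -0.334 0.262 0.906
  outer loop
   vertex 2.0 0.5 5.0
   vertex 5.5 1.5 6.0
   vertex 0.5 5.5 3.0
  endloop
 endfacet
 facet normal -0.312 -0.937 -0.156
  outer loop
   vertex 2.0 0.5 5.0
   vertex 2.5 1.0 1.0
   vertex 4.0 0.5 1.0
  endloop
 endfacet
 facet normal 0.698 0.656 -0.287
  outer loop
   vertex 5.0 0.5 2.5
   vertex 0.5 5.5 3.0
   vertex 5.5 1.5 6.0
  endloop
 endfacet
 facet normal 0.648 0.627 -0.432
  outer loop
   vertex 5.0 0.5 2.5
   vertex 4.0 0.5 1.0
   vertex 0.5 5.5 3.0
  endloop
 endfacet
 facet normal 0.202 -0.949 0.242
  outer loop
   vertex 5.0 0.5 2.5
   vertex 5.5 1.5 6.0
   vertex 2.0 0.5 5.0
  endloop
 endfacet
 facet normal 0.000 -1.000 0.000
  outer loop
   vertex 5.0 0.5 2.5
   vertex 2.0 0.5 5.0
   vertex 4.0 0.5 1.0
  endloop
 endfacet
 facet normal 0.474 0.592 -0.652
  outer loop
   vertex 1.5 2.5 1.0
   vertex 0.5 5.5 3.0
   vertex 4.0 0.5 1.0
  endloop
 endfacet
 facet normal 0.000 0.000 -1.000
  outer loop
   vertex 1.5 2.5 1.0
   vertex 4.0 0.5 1.0
   vertex 2.5 1.0 1.0
  endloop
 endfacet
 facet normal -0.954 -0.298 -0.030
  outer loop
   vertex 1.5 2.5 1.0
   vertex 2.0 0.5 5.0
   vertex 0.5 5.5 3.0
  endloop
 endfacet
 facet normal -0.820 -0.547 -0.171
  outer loop
   vertex 1.5 2.5 1.0
   vertex 2.5 1.0 1.0
   vertex 2.0 0.5 5.0
  endloop
 endfacet
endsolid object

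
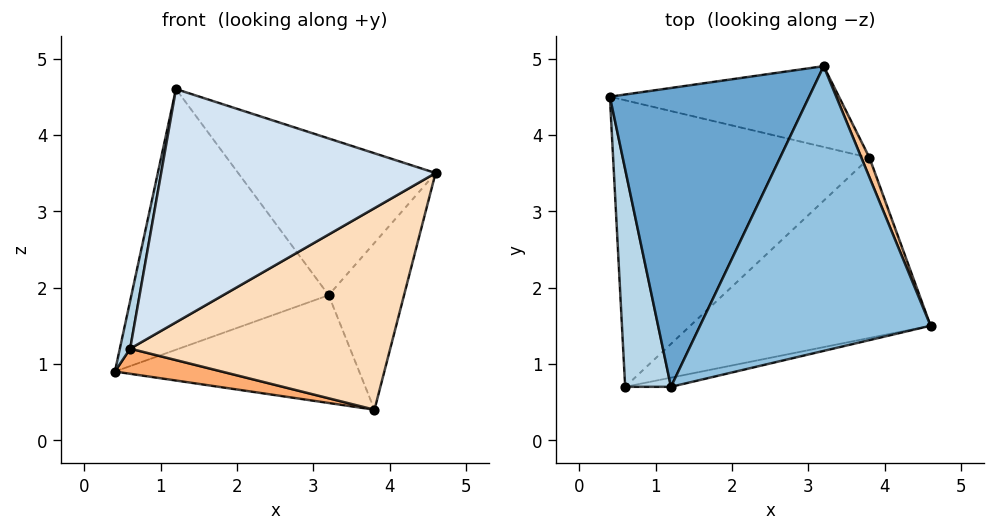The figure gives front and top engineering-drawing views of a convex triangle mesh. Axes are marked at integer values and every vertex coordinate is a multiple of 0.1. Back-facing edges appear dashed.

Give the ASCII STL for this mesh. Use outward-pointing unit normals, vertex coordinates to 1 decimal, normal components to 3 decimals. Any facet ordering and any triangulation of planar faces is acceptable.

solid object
 facet normal -0.341 0.618 0.708
  outer loop
   vertex 3.2 4.9 1.9
   vertex 0.4 4.5 0.9
   vertex 1.2 0.7 4.6
  endloop
 endfacet
 facet normal 0.168 0.475 0.864
  outer loop
   vertex 3.2 4.9 1.9
   vertex 1.2 0.7 4.6
   vertex 4.6 1.5 3.5
  endloop
 endfacet
 facet normal -0.984 -0.038 0.174
  outer loop
   vertex 0.6 0.7 1.2
   vertex 1.2 0.7 4.6
   vertex 0.4 4.5 0.9
  endloop
 endfacet
 facet normal 0.217 -0.975 -0.038
  outer loop
   vertex 0.6 0.7 1.2
   vertex 4.6 1.5 3.5
   vertex 1.2 0.7 4.6
  endloop
 endfacet
 facet normal 0.100 0.796 -0.597
  outer loop
   vertex 3.8 3.7 0.4
   vertex 0.4 4.5 0.9
   vertex 3.2 4.9 1.9
  endloop
 endfacet
 facet normal -0.165 -0.086 -0.983
  outer loop
   vertex 3.8 3.7 0.4
   vertex 0.6 0.7 1.2
   vertex 0.4 4.5 0.9
  endloop
 endfacet
 facet normal 0.916 0.399 0.047
  outer loop
   vertex 3.8 3.7 0.4
   vertex 3.2 4.9 1.9
   vertex 4.6 1.5 3.5
  endloop
 endfacet
 facet normal 0.470 -0.658 -0.588
  outer loop
   vertex 3.8 3.7 0.4
   vertex 4.6 1.5 3.5
   vertex 0.6 0.7 1.2
  endloop
 endfacet
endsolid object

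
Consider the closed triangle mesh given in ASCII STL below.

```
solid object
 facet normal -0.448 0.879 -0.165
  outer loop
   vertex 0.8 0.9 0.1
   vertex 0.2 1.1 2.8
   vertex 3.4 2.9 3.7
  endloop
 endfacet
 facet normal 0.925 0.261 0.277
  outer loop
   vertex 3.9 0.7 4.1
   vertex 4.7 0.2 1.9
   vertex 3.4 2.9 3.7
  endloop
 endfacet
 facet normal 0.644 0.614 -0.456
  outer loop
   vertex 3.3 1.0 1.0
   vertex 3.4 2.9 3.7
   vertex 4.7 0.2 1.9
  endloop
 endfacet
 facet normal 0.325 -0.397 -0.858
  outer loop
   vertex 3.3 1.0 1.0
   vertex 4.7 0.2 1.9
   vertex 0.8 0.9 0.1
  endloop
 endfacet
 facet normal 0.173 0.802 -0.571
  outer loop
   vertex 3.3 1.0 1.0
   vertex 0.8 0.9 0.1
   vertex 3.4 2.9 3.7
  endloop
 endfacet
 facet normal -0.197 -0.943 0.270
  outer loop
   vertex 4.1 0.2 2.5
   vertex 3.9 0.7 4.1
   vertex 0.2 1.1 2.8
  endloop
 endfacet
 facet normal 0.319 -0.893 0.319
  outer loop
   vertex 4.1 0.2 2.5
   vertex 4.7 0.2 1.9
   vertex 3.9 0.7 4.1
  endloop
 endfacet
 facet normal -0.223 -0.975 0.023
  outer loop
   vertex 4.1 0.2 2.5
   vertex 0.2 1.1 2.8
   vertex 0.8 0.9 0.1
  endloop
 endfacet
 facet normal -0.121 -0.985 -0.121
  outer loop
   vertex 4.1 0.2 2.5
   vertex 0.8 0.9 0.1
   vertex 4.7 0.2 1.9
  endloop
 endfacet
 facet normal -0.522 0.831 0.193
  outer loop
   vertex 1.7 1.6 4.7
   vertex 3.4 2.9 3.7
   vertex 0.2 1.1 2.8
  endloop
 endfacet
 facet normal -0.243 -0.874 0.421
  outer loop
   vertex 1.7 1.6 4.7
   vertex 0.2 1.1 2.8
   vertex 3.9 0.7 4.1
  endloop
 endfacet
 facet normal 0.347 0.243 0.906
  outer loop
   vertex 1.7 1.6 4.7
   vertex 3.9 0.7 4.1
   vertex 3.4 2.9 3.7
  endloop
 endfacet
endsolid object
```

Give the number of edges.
18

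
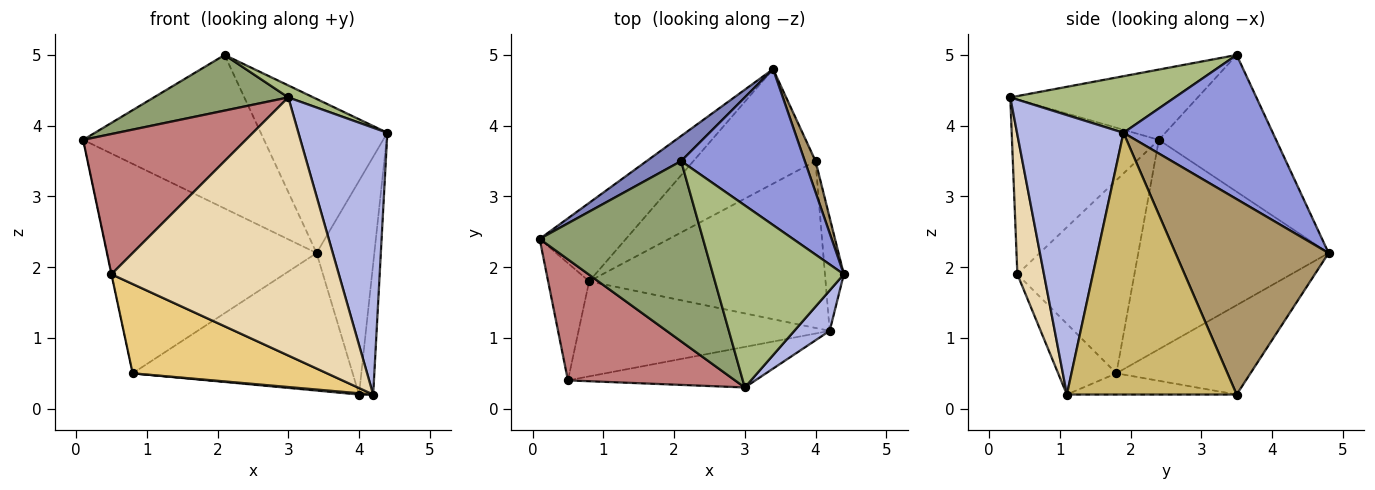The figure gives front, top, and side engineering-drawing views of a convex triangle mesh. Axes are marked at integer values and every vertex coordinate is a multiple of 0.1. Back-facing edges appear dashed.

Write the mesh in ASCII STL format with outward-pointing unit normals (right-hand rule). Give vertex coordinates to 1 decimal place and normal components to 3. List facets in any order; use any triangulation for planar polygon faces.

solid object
 facet normal -0.648 0.713 -0.267
  outer loop
   vertex 0.8 1.8 0.5
   vertex 0.1 2.4 3.8
   vertex 3.4 4.8 2.2
  endloop
 endfacet
 facet normal -0.539 0.831 0.136
  outer loop
   vertex 2.1 3.5 5.0
   vertex 3.4 4.8 2.2
   vertex 0.1 2.4 3.8
  endloop
 endfacet
 facet normal 0.638 0.541 0.548
  outer loop
   vertex 2.1 3.5 5.0
   vertex 4.4 1.9 3.9
   vertex 3.4 4.8 2.2
  endloop
 endfacet
 facet normal 0.764 -0.638 0.097
  outer loop
   vertex 3.0 0.3 4.4
   vertex 4.2 1.1 0.2
   vertex 4.4 1.9 3.9
  endloop
 endfacet
 facet normal -0.380 -0.273 0.884
  outer loop
   vertex 3.0 0.3 4.4
   vertex 2.1 3.5 5.0
   vertex 0.1 2.4 3.8
  endloop
 endfacet
 facet normal 0.396 -0.060 0.916
  outer loop
   vertex 3.0 0.3 4.4
   vertex 4.4 1.9 3.9
   vertex 2.1 3.5 5.0
  endloop
 endfacet
 facet normal -0.424 0.696 -0.580
  outer loop
   vertex 4.0 3.5 0.2
   vertex 0.8 1.8 0.5
   vertex 3.4 4.8 2.2
  endloop
 endfacet
 facet normal -0.089 -0.007 -0.996
  outer loop
   vertex 4.0 3.5 0.2
   vertex 4.2 1.1 0.2
   vertex 0.8 1.8 0.5
  endloop
 endfacet
 facet normal 0.934 0.352 0.051
  outer loop
   vertex 4.0 3.5 0.2
   vertex 3.4 4.8 2.2
   vertex 4.4 1.9 3.9
  endloop
 endfacet
 facet normal 0.994 0.083 -0.072
  outer loop
   vertex 4.0 3.5 0.2
   vertex 4.4 1.9 3.9
   vertex 4.2 1.1 0.2
  endloop
 endfacet
 facet normal -0.201 -0.671 -0.714
  outer loop
   vertex 0.5 0.4 1.9
   vertex 0.8 1.8 0.5
   vertex 4.2 1.1 0.2
  endloop
 endfacet
 facet normal 0.115 -0.981 -0.154
  outer loop
   vertex 0.5 0.4 1.9
   vertex 4.2 1.1 0.2
   vertex 3.0 0.3 4.4
  endloop
 endfacet
 facet normal -0.978 0.002 -0.208
  outer loop
   vertex 0.5 0.4 1.9
   vertex 0.1 2.4 3.8
   vertex 0.8 1.8 0.5
  endloop
 endfacet
 facet normal -0.564 -0.625 0.539
  outer loop
   vertex 0.5 0.4 1.9
   vertex 3.0 0.3 4.4
   vertex 0.1 2.4 3.8
  endloop
 endfacet
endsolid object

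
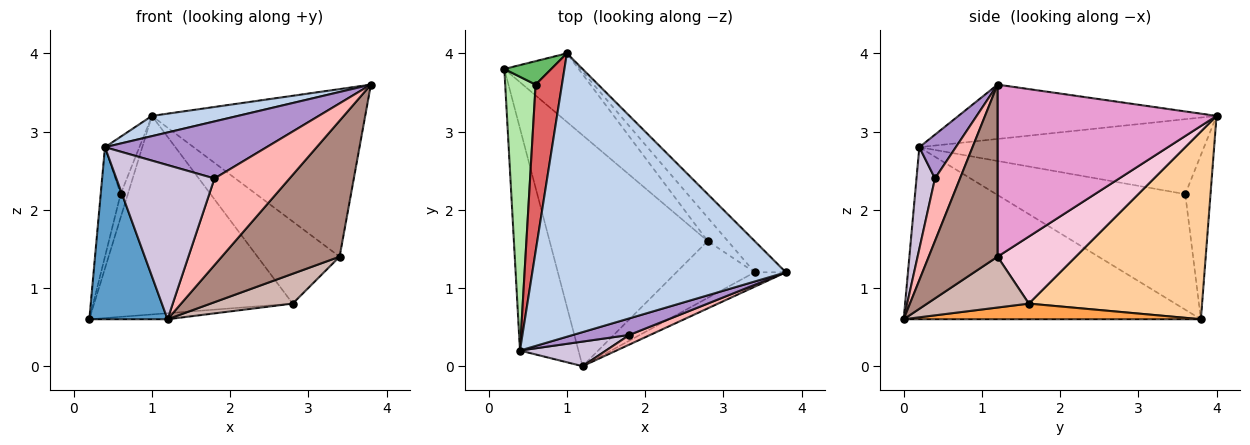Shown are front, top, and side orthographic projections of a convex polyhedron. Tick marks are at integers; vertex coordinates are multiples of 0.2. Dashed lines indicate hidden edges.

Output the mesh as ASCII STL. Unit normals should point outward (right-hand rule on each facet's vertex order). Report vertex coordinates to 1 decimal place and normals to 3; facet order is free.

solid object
 facet normal -0.919 -0.242 -0.312
  outer loop
   vertex 0.4 0.2 2.8
   vertex 0.2 3.8 0.6
   vertex 1.2 0.0 0.6
  endloop
 endfacet
 facet normal -0.209 -0.070 0.975
  outer loop
   vertex 0.4 0.2 2.8
   vertex 3.8 1.2 3.6
   vertex 1.0 4.0 3.2
  endloop
 endfacet
 facet normal 0.098 0.026 -0.995
  outer loop
   vertex 2.8 1.6 0.8
   vertex 1.2 0.0 0.6
   vertex 0.2 3.8 0.6
  endloop
 endfacet
 facet normal 0.636 0.729 -0.252
  outer loop
   vertex 2.8 1.6 0.8
   vertex 0.2 3.8 0.6
   vertex 1.0 4.0 3.2
  endloop
 endfacet
 facet normal -0.927 0.265 0.265
  outer loop
   vertex 0.6 3.6 2.2
   vertex 1.0 4.0 3.2
   vertex 0.2 3.8 0.6
  endloop
 endfacet
 facet normal -0.962 0.101 0.253
  outer loop
   vertex 0.6 3.6 2.2
   vertex 0.2 3.8 0.6
   vertex 0.4 0.2 2.8
  endloop
 endfacet
 facet normal -0.937 0.113 0.330
  outer loop
   vertex 0.6 3.6 2.2
   vertex 0.4 0.2 2.8
   vertex 1.0 4.0 3.2
  endloop
 endfacet
 facet normal 0.314 -0.943 0.105
  outer loop
   vertex 1.8 0.4 2.4
   vertex 1.2 0.0 0.6
   vertex 3.8 1.2 3.6
  endloop
 endfacet
 facet normal 0.212 -0.939 0.272
  outer loop
   vertex 1.8 0.4 2.4
   vertex 3.8 1.2 3.6
   vertex 0.4 0.2 2.8
  endloop
 endfacet
 facet normal 0.183 -0.971 0.155
  outer loop
   vertex 1.8 0.4 2.4
   vertex 0.4 0.2 2.8
   vertex 1.2 0.0 0.6
  endloop
 endfacet
 facet normal 0.502 -0.860 -0.091
  outer loop
   vertex 3.4 1.2 1.4
   vertex 3.8 1.2 3.6
   vertex 1.2 0.0 0.6
  endloop
 endfacet
 facet normal 0.499 -0.403 -0.767
  outer loop
   vertex 3.4 1.2 1.4
   vertex 1.2 0.0 0.6
   vertex 2.8 1.6 0.8
  endloop
 endfacet
 facet normal 0.710 0.692 -0.129
  outer loop
   vertex 3.4 1.2 1.4
   vertex 1.0 4.0 3.2
   vertex 3.8 1.2 3.6
  endloop
 endfacet
 facet normal 0.675 0.709 -0.203
  outer loop
   vertex 3.4 1.2 1.4
   vertex 2.8 1.6 0.8
   vertex 1.0 4.0 3.2
  endloop
 endfacet
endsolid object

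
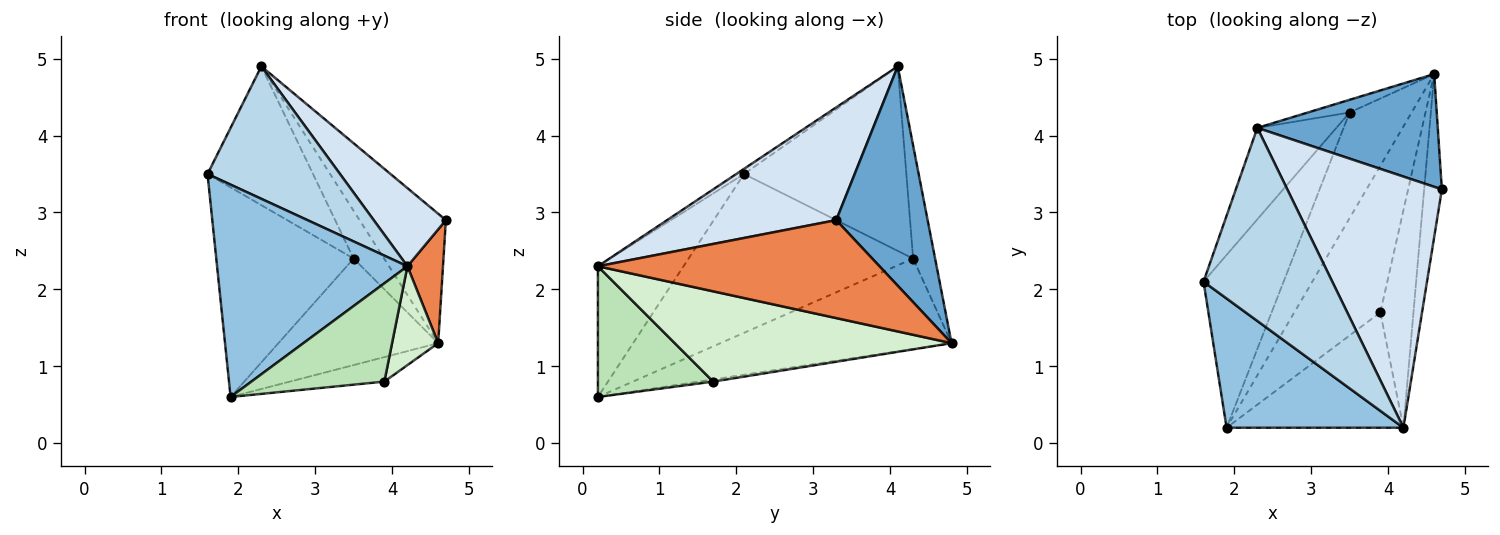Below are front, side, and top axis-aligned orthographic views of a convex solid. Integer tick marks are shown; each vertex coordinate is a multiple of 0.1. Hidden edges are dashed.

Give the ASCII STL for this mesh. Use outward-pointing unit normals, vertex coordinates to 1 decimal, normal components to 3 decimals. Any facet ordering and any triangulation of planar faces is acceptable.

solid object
 facet normal 0.624 0.589 0.513
  outer loop
   vertex 2.3 4.1 4.9
   vertex 4.7 3.3 2.9
   vertex 4.6 4.8 1.3
  endloop
 endfacet
 facet normal -0.359 -0.797 0.485
  outer loop
   vertex 4.2 0.2 2.3
   vertex 1.6 2.1 3.5
   vertex 1.9 0.2 0.6
  endloop
 endfacet
 facet normal -0.033 -0.565 0.824
  outer loop
   vertex 4.2 0.2 2.3
   vertex 2.3 4.1 4.9
   vertex 1.6 2.1 3.5
  endloop
 endfacet
 facet normal 0.572 -0.244 0.783
  outer loop
   vertex 4.2 0.2 2.3
   vertex 4.7 3.3 2.9
   vertex 2.3 4.1 4.9
  endloop
 endfacet
 facet normal 0.977 -0.123 -0.177
  outer loop
   vertex 4.2 0.2 2.3
   vertex 4.6 4.8 1.3
   vertex 4.7 3.3 2.9
  endloop
 endfacet
 facet normal -0.789 0.513 -0.338
  outer loop
   vertex 3.5 4.3 2.4
   vertex 1.6 2.1 3.5
   vertex 2.3 4.1 4.9
  endloop
 endfacet
 facet normal -0.571 0.793 -0.211
  outer loop
   vertex 3.5 4.3 2.4
   vertex 2.3 4.1 4.9
   vertex 4.6 4.8 1.3
  endloop
 endfacet
 facet normal -0.784 0.479 -0.395
  outer loop
   vertex 3.5 4.3 2.4
   vertex 1.9 0.2 0.6
   vertex 1.6 2.1 3.5
  endloop
 endfacet
 facet normal -0.716 0.495 -0.491
  outer loop
   vertex 3.5 4.3 2.4
   vertex 4.6 4.8 1.3
   vertex 1.9 0.2 0.6
  endloop
 endfacet
 facet normal -0.025 0.165 -0.986
  outer loop
   vertex 3.9 1.7 0.8
   vertex 1.9 0.2 0.6
   vertex 4.6 4.8 1.3
  endloop
 endfacet
 facet normal 0.490 -0.565 -0.663
  outer loop
   vertex 3.9 1.7 0.8
   vertex 4.2 0.2 2.3
   vertex 1.9 0.2 0.6
  endloop
 endfacet
 facet normal 0.928 -0.155 -0.340
  outer loop
   vertex 3.9 1.7 0.8
   vertex 4.6 4.8 1.3
   vertex 4.2 0.2 2.3
  endloop
 endfacet
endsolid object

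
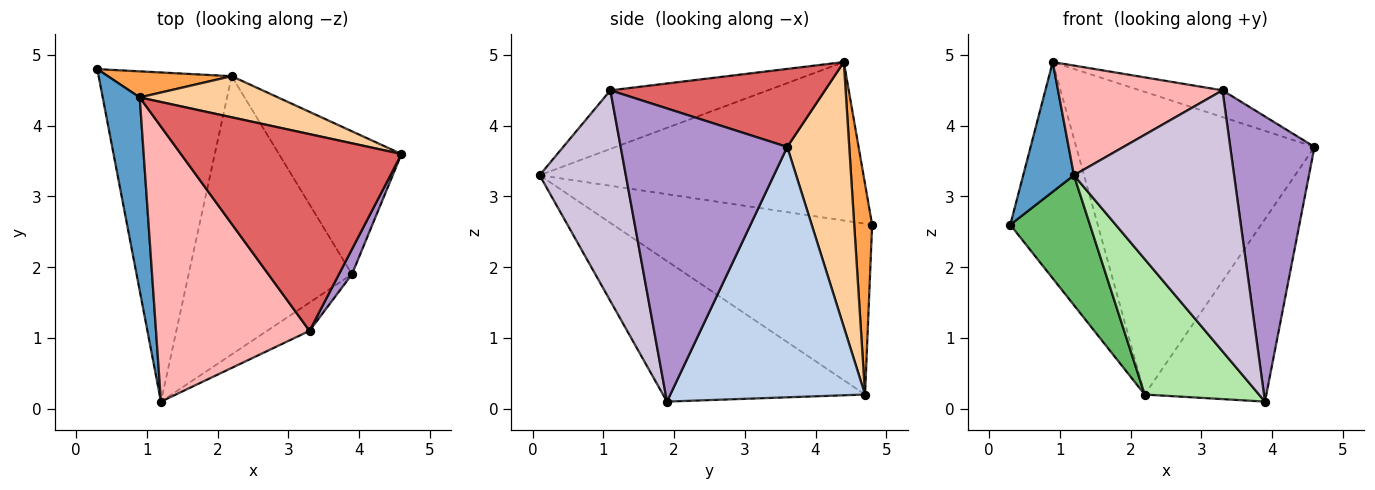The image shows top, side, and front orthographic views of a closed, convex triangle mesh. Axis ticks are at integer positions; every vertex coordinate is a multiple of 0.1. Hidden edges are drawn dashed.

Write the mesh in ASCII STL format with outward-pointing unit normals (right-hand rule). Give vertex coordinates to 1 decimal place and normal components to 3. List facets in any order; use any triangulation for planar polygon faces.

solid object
 facet normal -0.963 -0.151 0.225
  outer loop
   vertex 0.9 4.4 4.9
   vertex 0.3 4.8 2.6
   vertex 1.2 0.1 3.3
  endloop
 endfacet
 facet normal 0.783 0.489 -0.383
  outer loop
   vertex 2.2 4.7 0.2
   vertex 4.6 3.6 3.7
   vertex 3.9 1.9 0.1
  endloop
 endfacet
 facet normal 0.199 0.973 0.117
  outer loop
   vertex 2.2 4.7 0.2
   vertex 0.3 4.8 2.6
   vertex 0.9 4.4 4.9
  endloop
 endfacet
 facet normal 0.250 0.960 0.130
  outer loop
   vertex 2.2 4.7 0.2
   vertex 0.9 4.4 4.9
   vertex 4.6 3.6 3.7
  endloop
 endfacet
 facet normal -0.767 -0.236 -0.597
  outer loop
   vertex 2.2 4.7 0.2
   vertex 1.2 0.1 3.3
   vertex 0.3 4.8 2.6
  endloop
 endfacet
 facet normal -0.612 -0.346 -0.711
  outer loop
   vertex 2.2 4.7 0.2
   vertex 3.9 1.9 0.1
   vertex 1.2 0.1 3.3
  endloop
 endfacet
 facet normal 0.331 0.127 0.935
  outer loop
   vertex 3.3 1.1 4.5
   vertex 4.6 3.6 3.7
   vertex 0.9 4.4 4.9
  endloop
 endfacet
 facet normal -0.334 -0.349 0.876
  outer loop
   vertex 3.3 1.1 4.5
   vertex 0.9 4.4 4.9
   vertex 1.2 0.1 3.3
  endloop
 endfacet
 facet normal 0.892 -0.451 0.040
  outer loop
   vertex 3.3 1.1 4.5
   vertex 3.9 1.9 0.1
   vertex 4.6 3.6 3.7
  endloop
 endfacet
 facet normal 0.472 -0.877 -0.095
  outer loop
   vertex 3.3 1.1 4.5
   vertex 1.2 0.1 3.3
   vertex 3.9 1.9 0.1
  endloop
 endfacet
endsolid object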